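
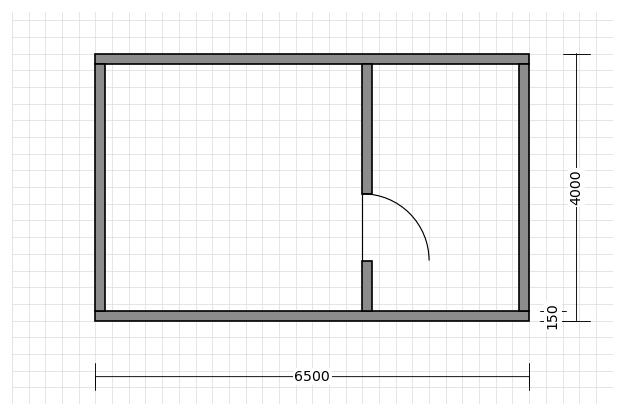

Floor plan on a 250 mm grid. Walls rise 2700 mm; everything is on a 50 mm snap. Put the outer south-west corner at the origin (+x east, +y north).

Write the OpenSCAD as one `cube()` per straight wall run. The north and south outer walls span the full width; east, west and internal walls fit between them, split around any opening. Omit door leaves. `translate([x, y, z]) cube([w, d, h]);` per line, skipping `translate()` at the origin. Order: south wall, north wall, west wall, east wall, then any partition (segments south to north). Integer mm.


cube([6500, 150, 2700]);
translate([0, 3850, 0]) cube([6500, 150, 2700]);
translate([0, 150, 0]) cube([150, 3700, 2700]);
translate([6350, 150, 0]) cube([150, 3700, 2700]);
translate([4000, 150, 0]) cube([150, 750, 2700]);
translate([4000, 1900, 0]) cube([150, 1950, 2700]);


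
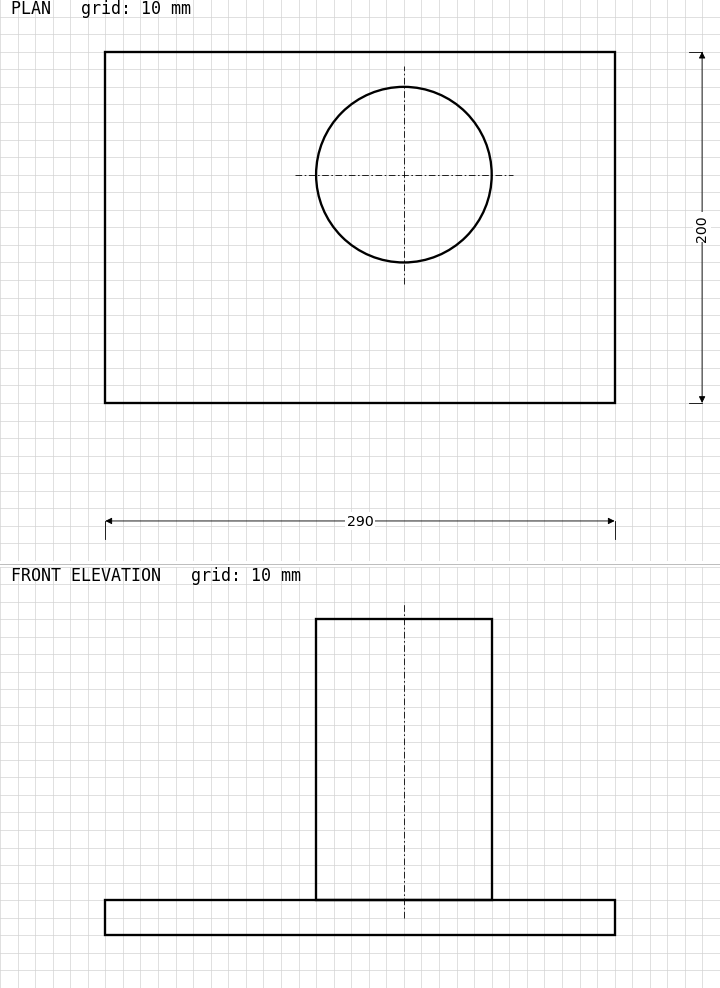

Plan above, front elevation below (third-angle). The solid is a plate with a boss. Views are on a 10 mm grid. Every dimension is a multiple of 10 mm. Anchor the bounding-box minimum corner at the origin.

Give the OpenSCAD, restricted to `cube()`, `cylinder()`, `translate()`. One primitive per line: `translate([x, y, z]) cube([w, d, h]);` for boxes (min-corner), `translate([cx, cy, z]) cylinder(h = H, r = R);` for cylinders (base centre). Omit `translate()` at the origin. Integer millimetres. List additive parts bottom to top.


cube([290, 200, 20]);
translate([170, 130, 20]) cylinder(h = 160, r = 50);


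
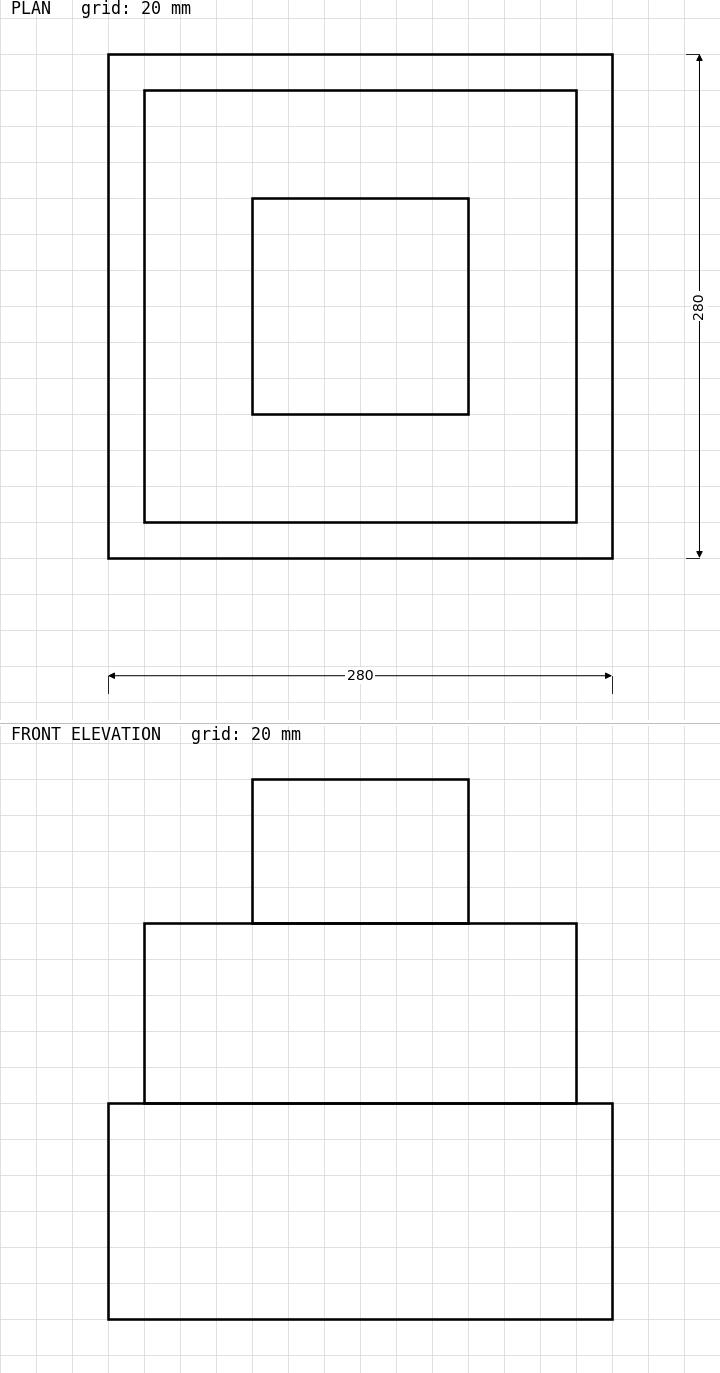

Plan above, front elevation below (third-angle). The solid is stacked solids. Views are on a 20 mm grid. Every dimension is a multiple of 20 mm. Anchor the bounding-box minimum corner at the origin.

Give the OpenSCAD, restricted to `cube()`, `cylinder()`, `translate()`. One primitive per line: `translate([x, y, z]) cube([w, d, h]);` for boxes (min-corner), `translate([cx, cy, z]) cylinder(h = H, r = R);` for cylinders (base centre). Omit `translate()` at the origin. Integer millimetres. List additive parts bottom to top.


cube([280, 280, 120]);
translate([20, 20, 120]) cube([240, 240, 100]);
translate([80, 80, 220]) cube([120, 120, 80]);


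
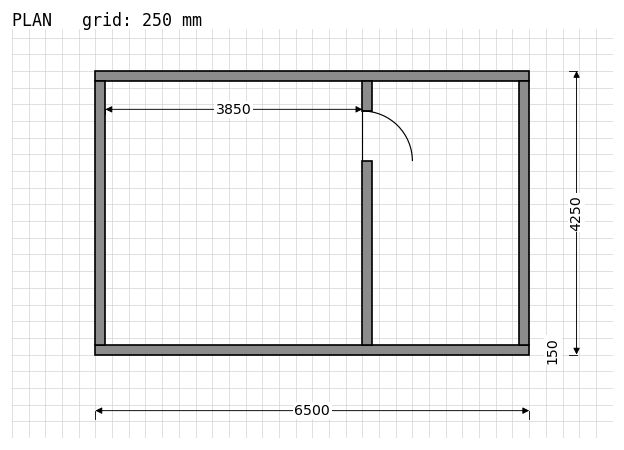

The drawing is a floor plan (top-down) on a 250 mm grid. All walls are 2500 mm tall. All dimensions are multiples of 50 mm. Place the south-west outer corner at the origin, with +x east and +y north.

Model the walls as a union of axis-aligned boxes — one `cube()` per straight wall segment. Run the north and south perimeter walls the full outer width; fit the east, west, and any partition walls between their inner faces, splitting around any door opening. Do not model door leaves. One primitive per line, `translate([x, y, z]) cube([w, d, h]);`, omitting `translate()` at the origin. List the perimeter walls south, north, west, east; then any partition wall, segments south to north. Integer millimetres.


cube([6500, 150, 2500]);
translate([0, 4100, 0]) cube([6500, 150, 2500]);
translate([0, 150, 0]) cube([150, 3950, 2500]);
translate([6350, 150, 0]) cube([150, 3950, 2500]);
translate([4000, 150, 0]) cube([150, 2750, 2500]);
translate([4000, 3650, 0]) cube([150, 450, 2500]);


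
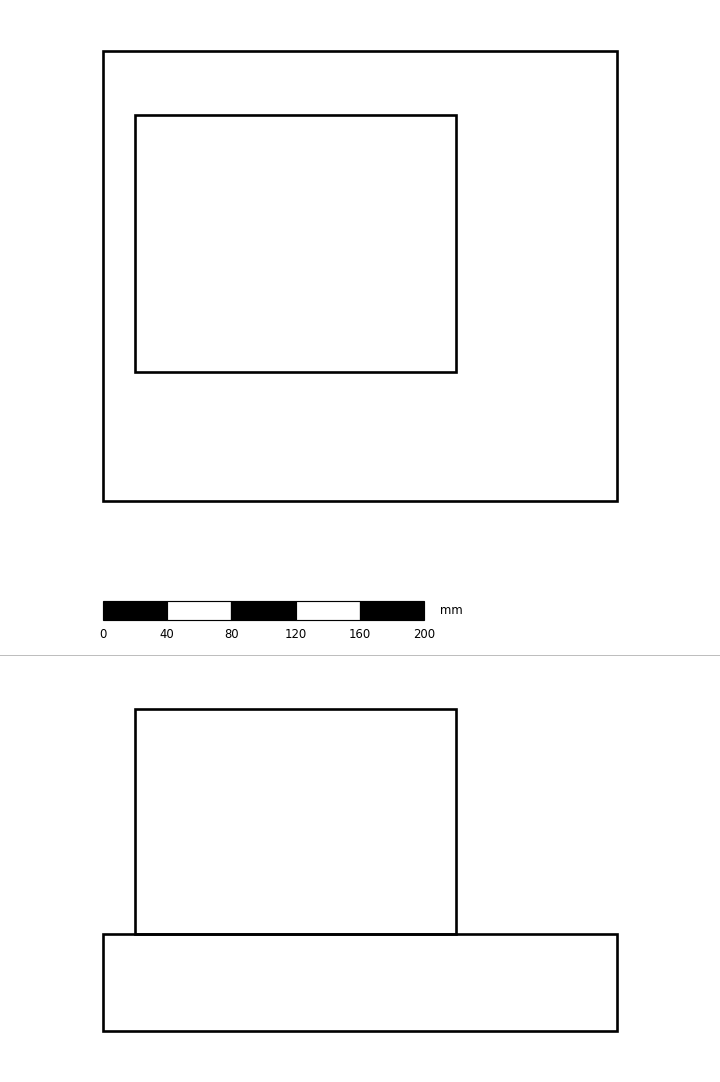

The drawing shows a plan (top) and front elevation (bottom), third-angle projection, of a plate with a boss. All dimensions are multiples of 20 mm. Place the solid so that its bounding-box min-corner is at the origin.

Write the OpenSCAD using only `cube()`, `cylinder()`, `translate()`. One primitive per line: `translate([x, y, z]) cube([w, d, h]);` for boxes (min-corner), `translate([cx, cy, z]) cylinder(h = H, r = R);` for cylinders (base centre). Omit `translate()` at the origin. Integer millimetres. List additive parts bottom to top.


cube([320, 280, 60]);
translate([20, 80, 60]) cube([200, 160, 140]);


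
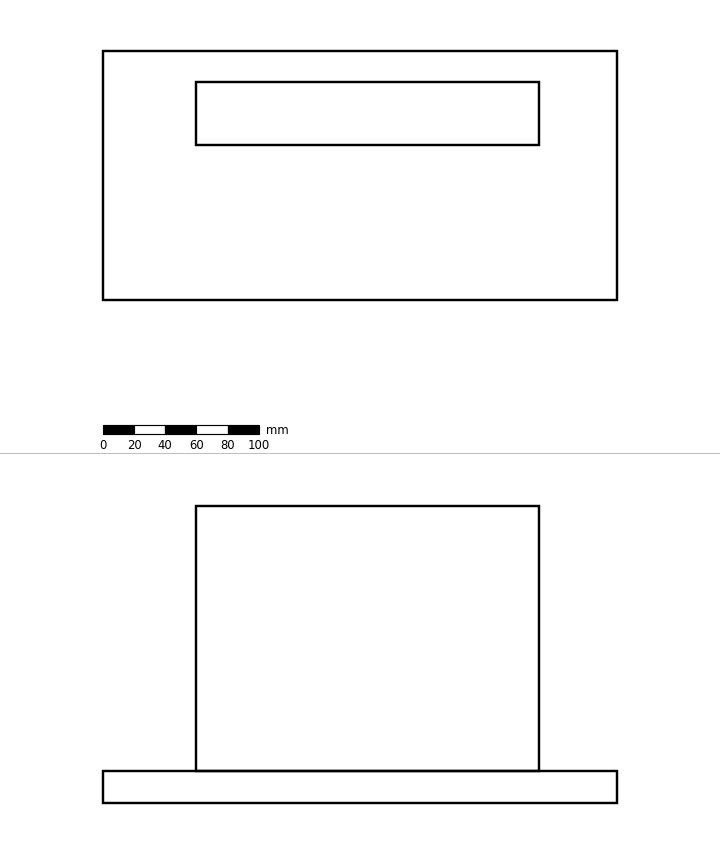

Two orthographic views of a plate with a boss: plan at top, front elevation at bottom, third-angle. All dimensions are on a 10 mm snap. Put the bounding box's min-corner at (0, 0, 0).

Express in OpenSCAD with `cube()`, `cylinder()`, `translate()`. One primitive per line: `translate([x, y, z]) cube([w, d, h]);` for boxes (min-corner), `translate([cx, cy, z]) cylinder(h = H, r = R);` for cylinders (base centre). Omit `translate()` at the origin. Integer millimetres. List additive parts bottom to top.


cube([330, 160, 20]);
translate([60, 100, 20]) cube([220, 40, 170]);


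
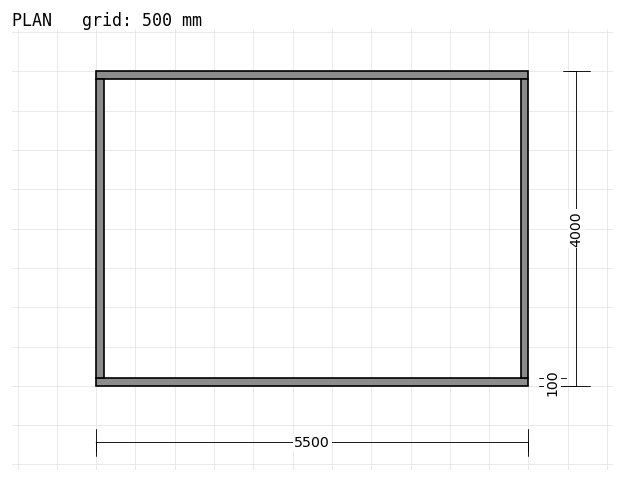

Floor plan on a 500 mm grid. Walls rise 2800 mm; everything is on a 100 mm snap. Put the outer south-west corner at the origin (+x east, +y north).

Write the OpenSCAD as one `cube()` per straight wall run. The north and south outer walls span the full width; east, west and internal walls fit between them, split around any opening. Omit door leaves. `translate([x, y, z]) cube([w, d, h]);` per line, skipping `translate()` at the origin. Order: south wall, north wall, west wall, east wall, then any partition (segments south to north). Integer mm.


cube([5500, 100, 2800]);
translate([0, 3900, 0]) cube([5500, 100, 2800]);
translate([0, 100, 0]) cube([100, 3800, 2800]);
translate([5400, 100, 0]) cube([100, 3800, 2800]);


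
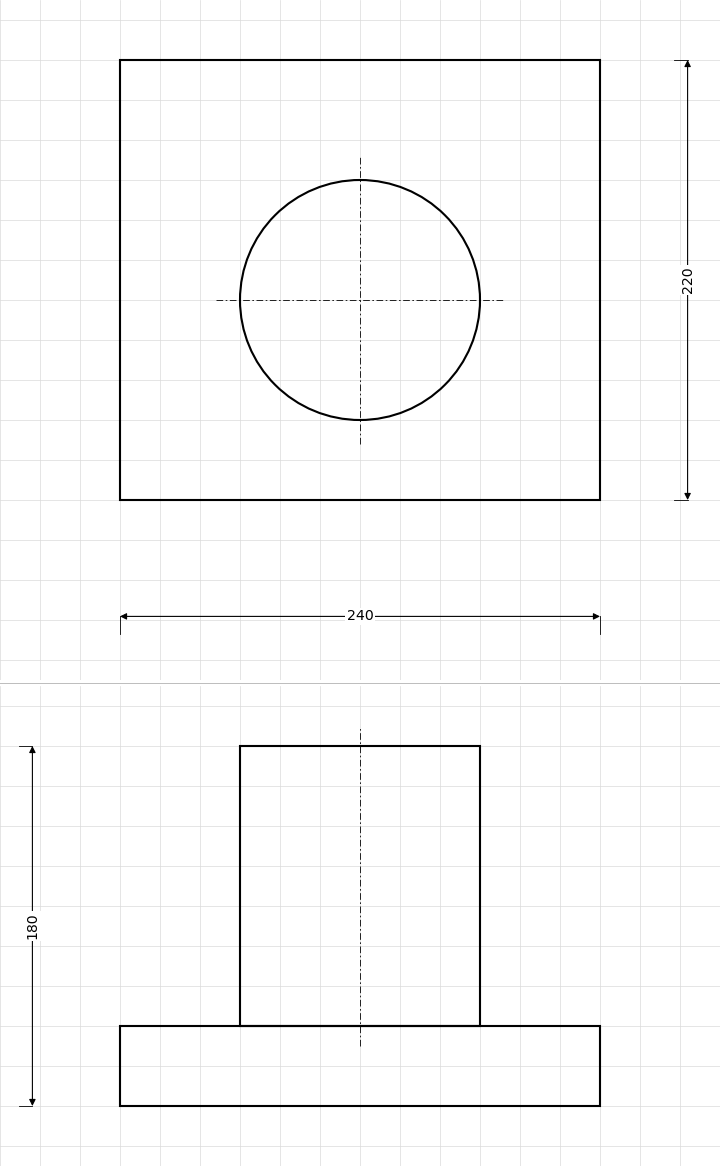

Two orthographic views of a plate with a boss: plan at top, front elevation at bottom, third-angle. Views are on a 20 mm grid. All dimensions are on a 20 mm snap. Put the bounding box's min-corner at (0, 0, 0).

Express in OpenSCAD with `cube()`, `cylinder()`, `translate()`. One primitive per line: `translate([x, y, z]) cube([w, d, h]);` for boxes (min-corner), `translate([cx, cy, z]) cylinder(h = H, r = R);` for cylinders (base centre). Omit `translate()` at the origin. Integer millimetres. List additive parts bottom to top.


cube([240, 220, 40]);
translate([120, 100, 40]) cylinder(h = 140, r = 60);


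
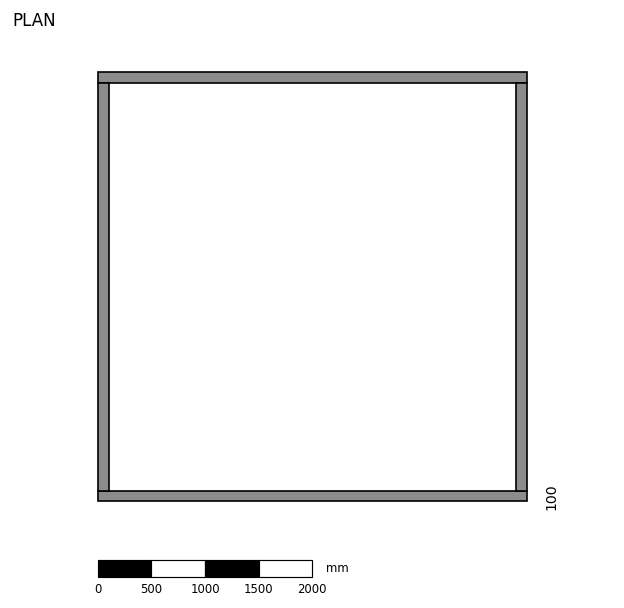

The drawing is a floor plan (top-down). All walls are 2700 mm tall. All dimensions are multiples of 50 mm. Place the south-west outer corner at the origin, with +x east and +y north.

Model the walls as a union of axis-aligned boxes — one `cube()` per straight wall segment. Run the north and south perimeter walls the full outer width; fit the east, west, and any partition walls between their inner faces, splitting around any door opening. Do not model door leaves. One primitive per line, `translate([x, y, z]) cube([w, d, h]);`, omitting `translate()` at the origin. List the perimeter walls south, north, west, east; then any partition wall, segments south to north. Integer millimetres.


cube([4000, 100, 2700]);
translate([0, 3900, 0]) cube([4000, 100, 2700]);
translate([0, 100, 0]) cube([100, 3800, 2700]);
translate([3900, 100, 0]) cube([100, 3800, 2700]);


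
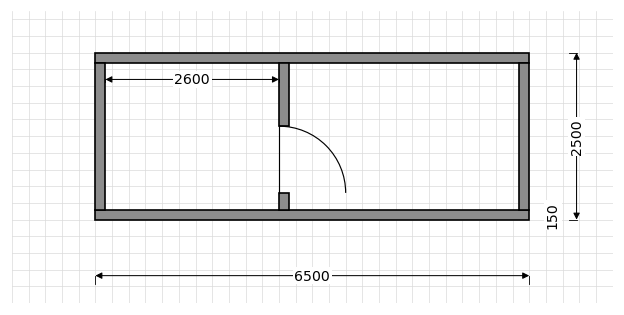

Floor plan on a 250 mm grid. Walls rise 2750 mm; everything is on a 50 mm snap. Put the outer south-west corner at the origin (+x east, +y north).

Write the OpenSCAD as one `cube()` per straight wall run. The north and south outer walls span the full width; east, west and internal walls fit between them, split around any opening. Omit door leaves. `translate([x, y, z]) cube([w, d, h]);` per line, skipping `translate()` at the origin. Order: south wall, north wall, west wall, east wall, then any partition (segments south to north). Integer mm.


cube([6500, 150, 2750]);
translate([0, 2350, 0]) cube([6500, 150, 2750]);
translate([0, 150, 0]) cube([150, 2200, 2750]);
translate([6350, 150, 0]) cube([150, 2200, 2750]);
translate([2750, 150, 0]) cube([150, 250, 2750]);
translate([2750, 1400, 0]) cube([150, 950, 2750]);


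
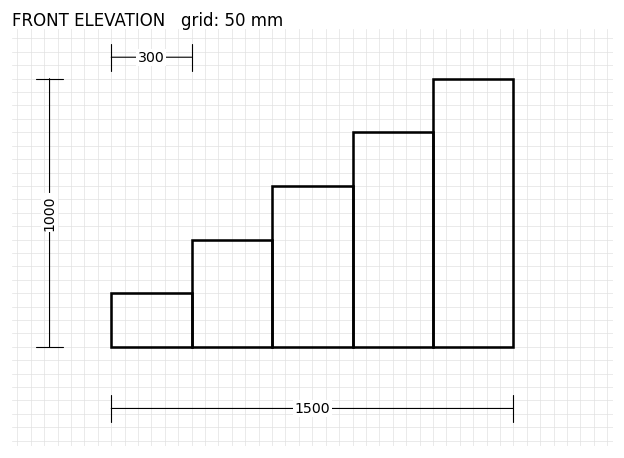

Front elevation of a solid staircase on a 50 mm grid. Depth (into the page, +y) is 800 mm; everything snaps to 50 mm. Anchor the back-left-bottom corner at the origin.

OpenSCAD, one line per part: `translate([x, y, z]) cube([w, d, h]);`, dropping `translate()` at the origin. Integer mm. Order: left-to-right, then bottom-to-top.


cube([300, 800, 200]);
translate([300, 0, 0]) cube([300, 800, 400]);
translate([600, 0, 0]) cube([300, 800, 600]);
translate([900, 0, 0]) cube([300, 800, 800]);
translate([1200, 0, 0]) cube([300, 800, 1000]);


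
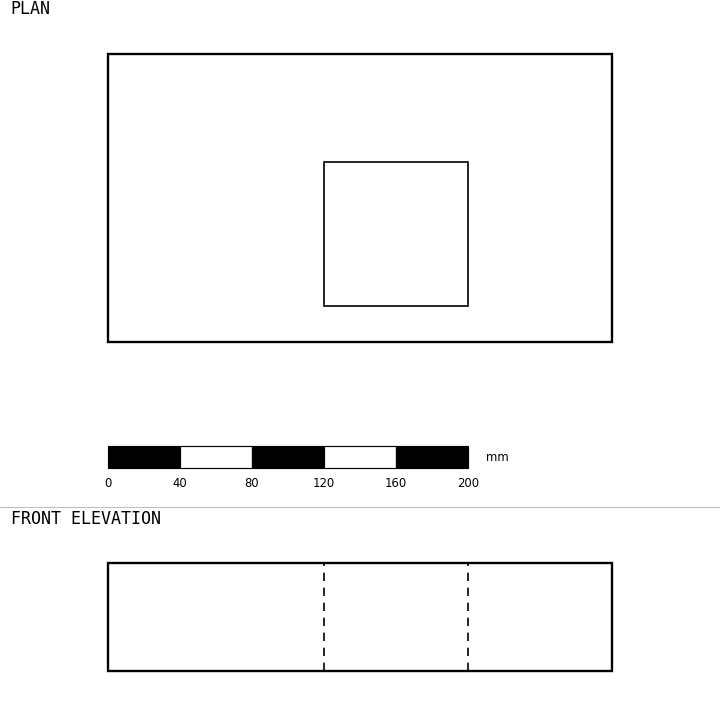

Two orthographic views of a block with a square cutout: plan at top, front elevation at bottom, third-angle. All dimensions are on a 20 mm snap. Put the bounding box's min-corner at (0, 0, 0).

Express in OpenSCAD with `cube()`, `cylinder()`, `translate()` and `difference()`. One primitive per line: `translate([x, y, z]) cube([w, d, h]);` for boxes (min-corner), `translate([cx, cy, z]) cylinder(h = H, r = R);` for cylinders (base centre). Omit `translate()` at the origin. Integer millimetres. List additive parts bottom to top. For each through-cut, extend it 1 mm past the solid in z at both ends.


difference() {
  cube([280, 160, 60]);
  translate([120, 20, -1]) cube([80, 80, 62]);
}


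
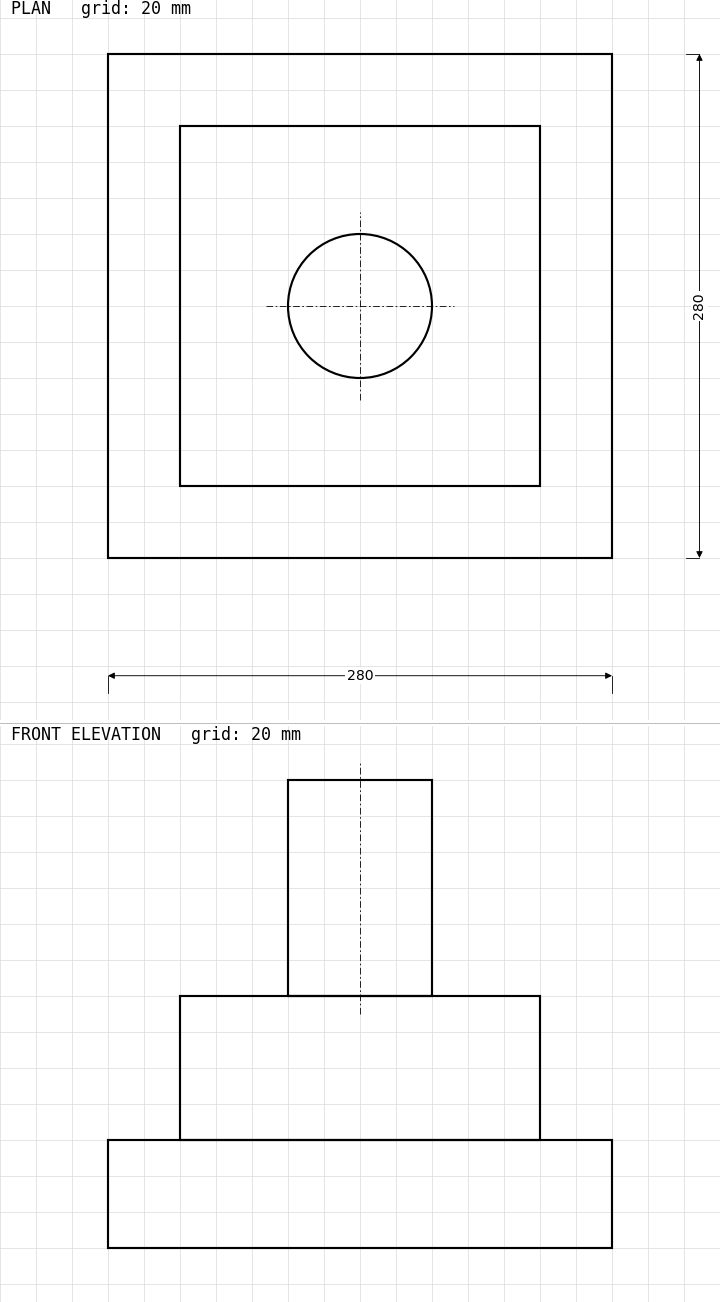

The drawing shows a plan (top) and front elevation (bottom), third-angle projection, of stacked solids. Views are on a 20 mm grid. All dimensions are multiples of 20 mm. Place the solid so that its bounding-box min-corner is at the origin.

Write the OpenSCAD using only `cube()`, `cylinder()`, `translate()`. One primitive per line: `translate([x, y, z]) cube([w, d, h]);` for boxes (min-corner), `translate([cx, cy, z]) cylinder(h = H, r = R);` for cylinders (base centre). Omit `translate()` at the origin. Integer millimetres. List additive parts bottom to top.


cube([280, 280, 60]);
translate([40, 40, 60]) cube([200, 200, 80]);
translate([140, 140, 140]) cylinder(h = 120, r = 40);


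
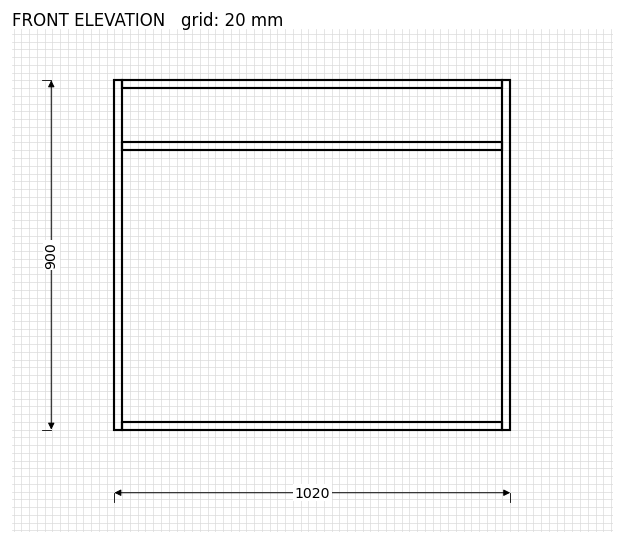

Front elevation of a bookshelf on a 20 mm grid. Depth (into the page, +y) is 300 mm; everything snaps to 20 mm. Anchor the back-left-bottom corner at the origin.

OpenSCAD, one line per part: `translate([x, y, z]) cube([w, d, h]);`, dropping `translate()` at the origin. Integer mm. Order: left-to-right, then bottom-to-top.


cube([20, 300, 900]);
translate([20, 0, 0]) cube([980, 300, 20]);
translate([20, 0, 720]) cube([980, 300, 20]);
translate([20, 0, 880]) cube([980, 300, 20]);
translate([1000, 0, 0]) cube([20, 300, 900]);


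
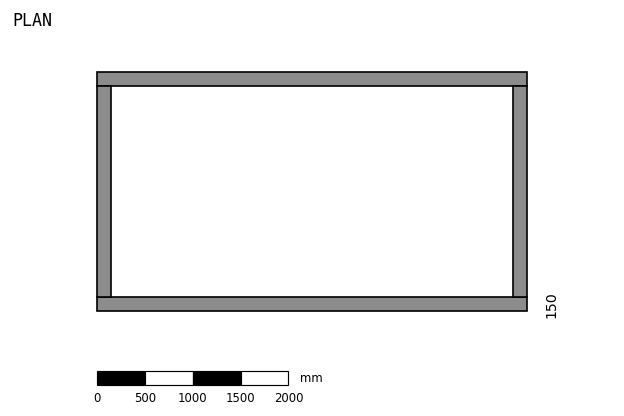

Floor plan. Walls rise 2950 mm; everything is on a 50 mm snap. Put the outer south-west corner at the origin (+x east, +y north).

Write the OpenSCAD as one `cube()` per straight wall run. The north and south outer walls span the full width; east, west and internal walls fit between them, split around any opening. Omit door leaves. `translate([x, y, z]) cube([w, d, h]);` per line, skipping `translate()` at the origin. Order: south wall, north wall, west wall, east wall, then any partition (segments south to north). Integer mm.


cube([4500, 150, 2950]);
translate([0, 2350, 0]) cube([4500, 150, 2950]);
translate([0, 150, 0]) cube([150, 2200, 2950]);
translate([4350, 150, 0]) cube([150, 2200, 2950]);


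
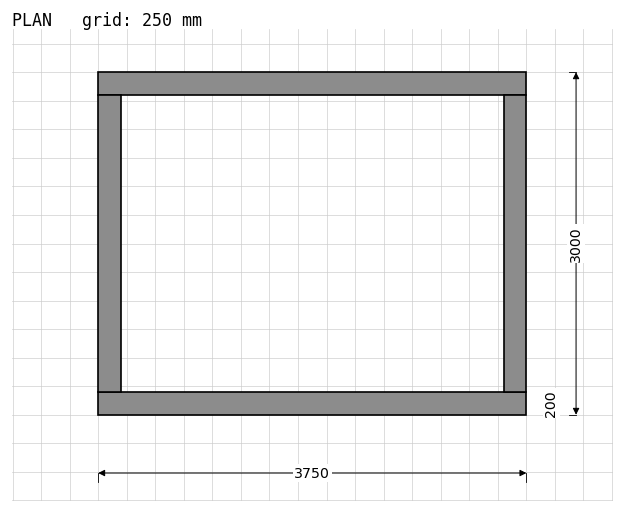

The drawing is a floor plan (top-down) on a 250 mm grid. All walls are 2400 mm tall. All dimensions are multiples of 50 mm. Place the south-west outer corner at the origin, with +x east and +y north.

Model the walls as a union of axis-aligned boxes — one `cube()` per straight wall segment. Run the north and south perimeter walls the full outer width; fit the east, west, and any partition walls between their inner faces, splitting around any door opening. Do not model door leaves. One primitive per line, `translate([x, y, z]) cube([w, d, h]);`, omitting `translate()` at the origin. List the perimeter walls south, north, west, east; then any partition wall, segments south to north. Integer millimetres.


cube([3750, 200, 2400]);
translate([0, 2800, 0]) cube([3750, 200, 2400]);
translate([0, 200, 0]) cube([200, 2600, 2400]);
translate([3550, 200, 0]) cube([200, 2600, 2400]);


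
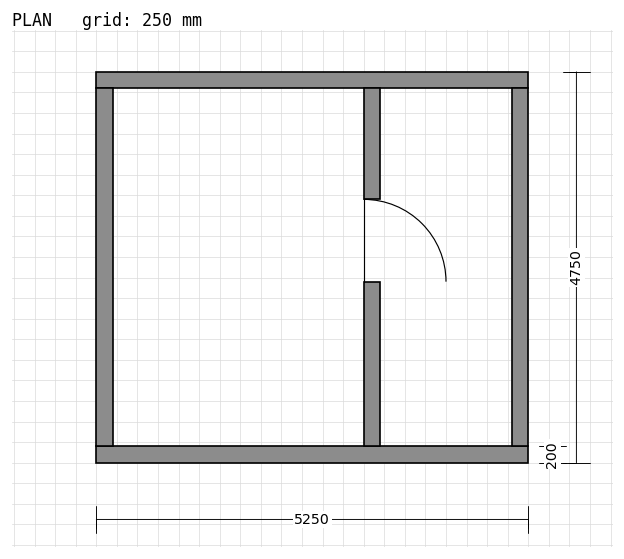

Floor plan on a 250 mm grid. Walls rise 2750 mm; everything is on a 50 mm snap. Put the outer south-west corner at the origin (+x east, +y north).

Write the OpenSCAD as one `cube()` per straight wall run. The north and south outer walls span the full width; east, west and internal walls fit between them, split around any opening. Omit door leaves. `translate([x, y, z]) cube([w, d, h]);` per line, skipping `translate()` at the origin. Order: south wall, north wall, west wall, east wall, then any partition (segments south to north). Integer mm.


cube([5250, 200, 2750]);
translate([0, 4550, 0]) cube([5250, 200, 2750]);
translate([0, 200, 0]) cube([200, 4350, 2750]);
translate([5050, 200, 0]) cube([200, 4350, 2750]);
translate([3250, 200, 0]) cube([200, 2000, 2750]);
translate([3250, 3200, 0]) cube([200, 1350, 2750]);


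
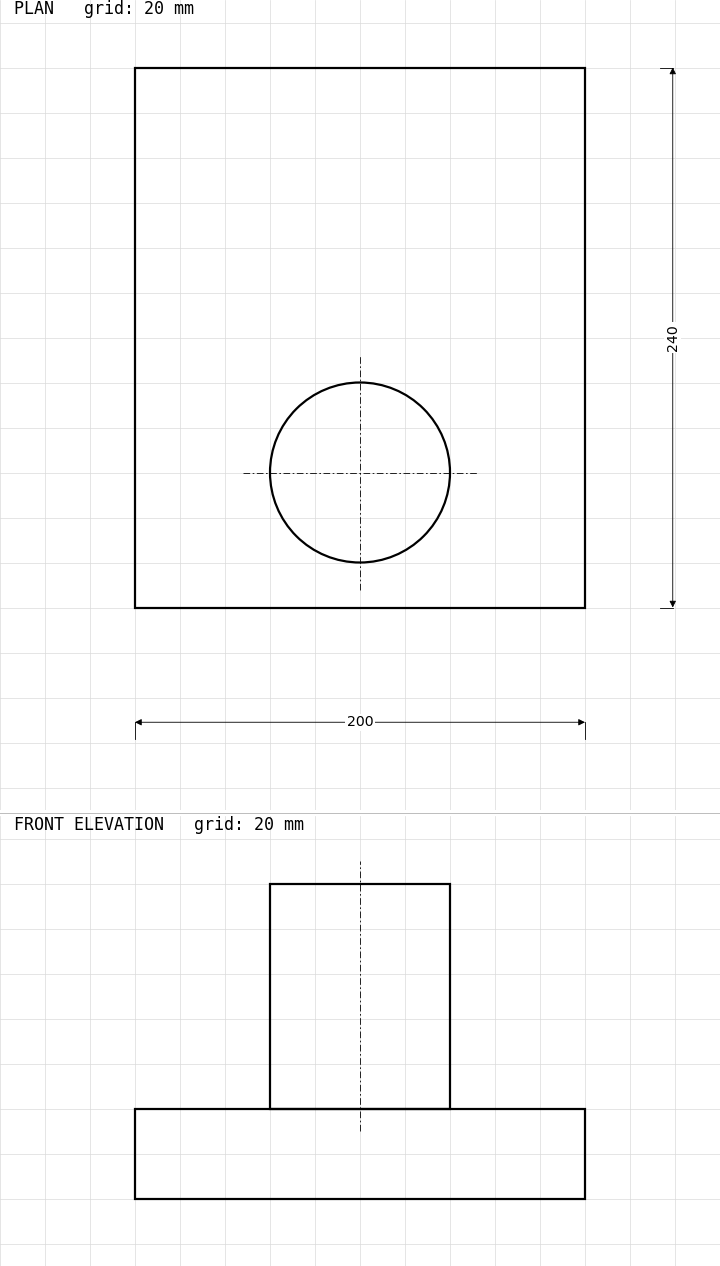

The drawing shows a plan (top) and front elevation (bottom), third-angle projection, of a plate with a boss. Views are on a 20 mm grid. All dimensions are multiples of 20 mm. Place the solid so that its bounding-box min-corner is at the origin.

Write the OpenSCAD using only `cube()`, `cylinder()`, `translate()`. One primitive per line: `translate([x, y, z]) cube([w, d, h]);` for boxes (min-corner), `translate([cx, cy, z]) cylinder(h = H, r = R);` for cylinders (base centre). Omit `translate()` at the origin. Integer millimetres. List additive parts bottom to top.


cube([200, 240, 40]);
translate([100, 60, 40]) cylinder(h = 100, r = 40);


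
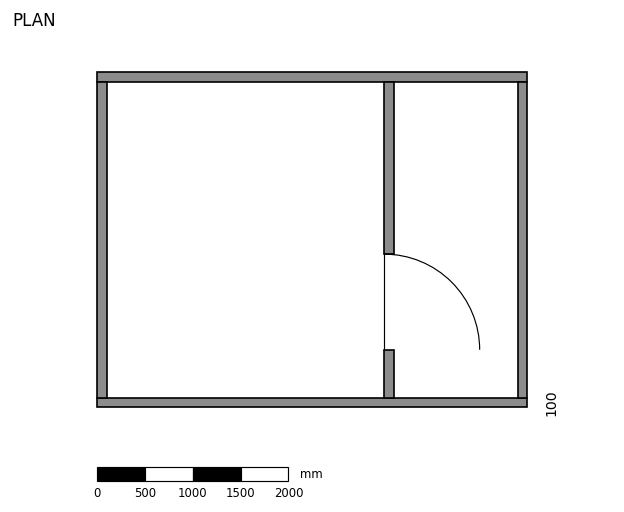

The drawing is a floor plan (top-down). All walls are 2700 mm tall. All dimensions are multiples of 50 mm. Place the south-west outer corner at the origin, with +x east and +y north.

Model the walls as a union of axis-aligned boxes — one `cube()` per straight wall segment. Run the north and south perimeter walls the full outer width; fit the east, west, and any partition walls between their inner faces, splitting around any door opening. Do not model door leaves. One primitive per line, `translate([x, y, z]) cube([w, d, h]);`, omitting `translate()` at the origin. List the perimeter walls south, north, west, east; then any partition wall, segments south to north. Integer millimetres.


cube([4500, 100, 2700]);
translate([0, 3400, 0]) cube([4500, 100, 2700]);
translate([0, 100, 0]) cube([100, 3300, 2700]);
translate([4400, 100, 0]) cube([100, 3300, 2700]);
translate([3000, 100, 0]) cube([100, 500, 2700]);
translate([3000, 1600, 0]) cube([100, 1800, 2700]);


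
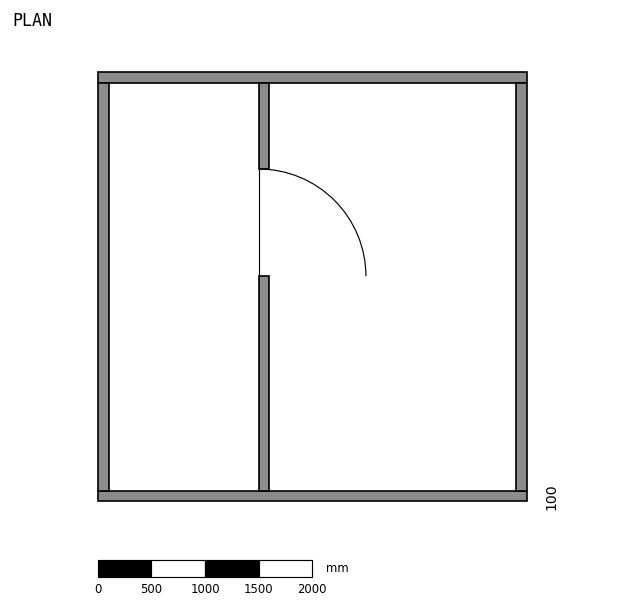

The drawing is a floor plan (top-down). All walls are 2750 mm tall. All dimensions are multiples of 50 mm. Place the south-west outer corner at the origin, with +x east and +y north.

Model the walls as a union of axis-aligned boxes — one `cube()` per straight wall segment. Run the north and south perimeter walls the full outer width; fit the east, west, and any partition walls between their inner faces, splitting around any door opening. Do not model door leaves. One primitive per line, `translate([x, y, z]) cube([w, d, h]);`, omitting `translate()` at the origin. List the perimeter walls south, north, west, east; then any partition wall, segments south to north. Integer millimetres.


cube([4000, 100, 2750]);
translate([0, 3900, 0]) cube([4000, 100, 2750]);
translate([0, 100, 0]) cube([100, 3800, 2750]);
translate([3900, 100, 0]) cube([100, 3800, 2750]);
translate([1500, 100, 0]) cube([100, 2000, 2750]);
translate([1500, 3100, 0]) cube([100, 800, 2750]);


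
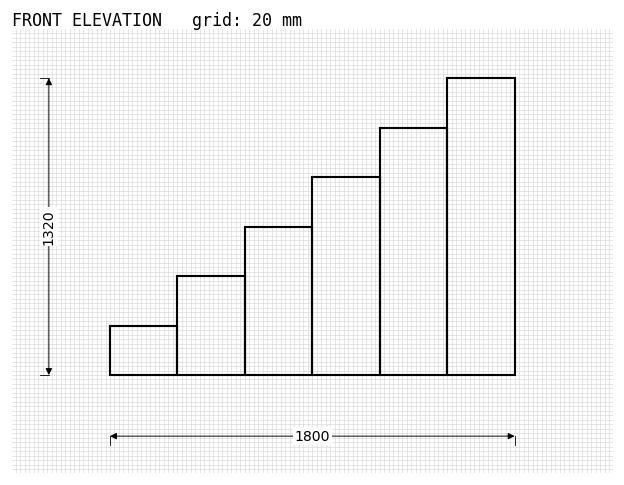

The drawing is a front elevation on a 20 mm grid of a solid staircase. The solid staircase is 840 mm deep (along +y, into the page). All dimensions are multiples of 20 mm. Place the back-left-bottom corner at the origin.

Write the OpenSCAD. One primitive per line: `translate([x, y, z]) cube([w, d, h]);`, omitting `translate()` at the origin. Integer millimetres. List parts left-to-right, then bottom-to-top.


cube([300, 840, 220]);
translate([300, 0, 0]) cube([300, 840, 440]);
translate([600, 0, 0]) cube([300, 840, 660]);
translate([900, 0, 0]) cube([300, 840, 880]);
translate([1200, 0, 0]) cube([300, 840, 1100]);
translate([1500, 0, 0]) cube([300, 840, 1320]);


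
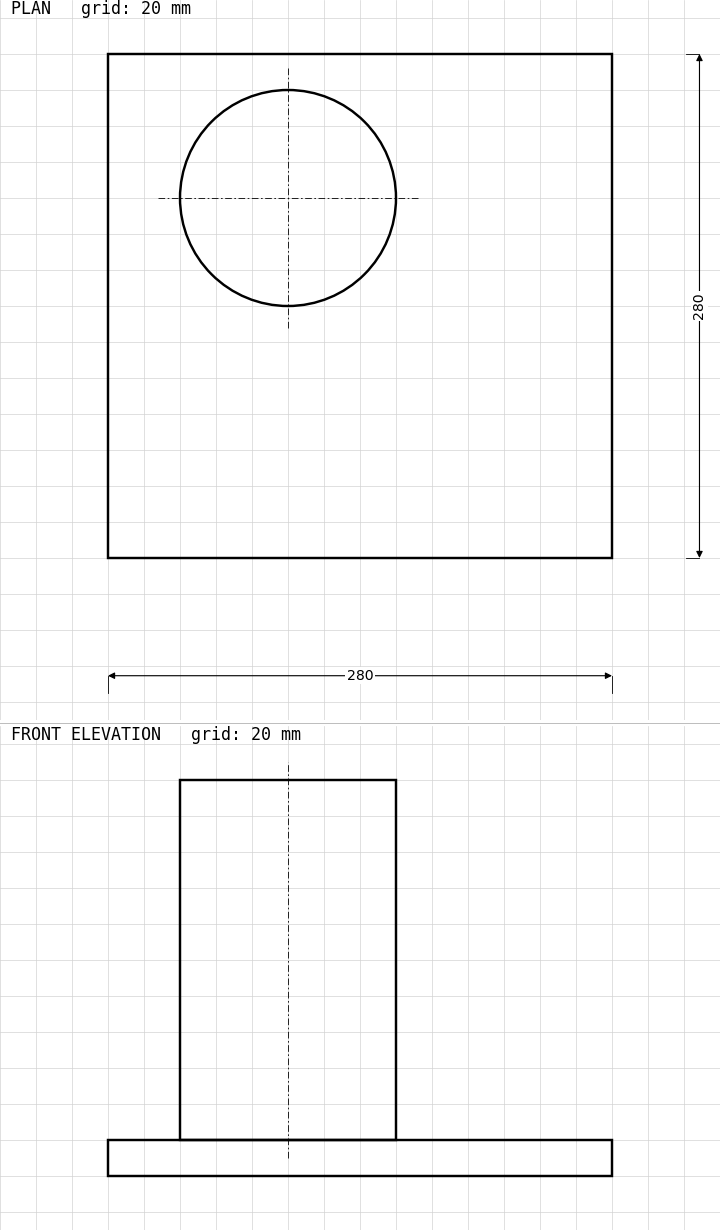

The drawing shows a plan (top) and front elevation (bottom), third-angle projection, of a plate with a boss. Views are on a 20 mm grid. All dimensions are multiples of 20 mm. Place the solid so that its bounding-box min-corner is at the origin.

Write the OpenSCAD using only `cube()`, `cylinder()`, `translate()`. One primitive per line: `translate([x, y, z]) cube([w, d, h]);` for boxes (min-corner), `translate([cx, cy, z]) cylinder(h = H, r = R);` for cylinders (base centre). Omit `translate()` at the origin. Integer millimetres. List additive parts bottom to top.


cube([280, 280, 20]);
translate([100, 200, 20]) cylinder(h = 200, r = 60);


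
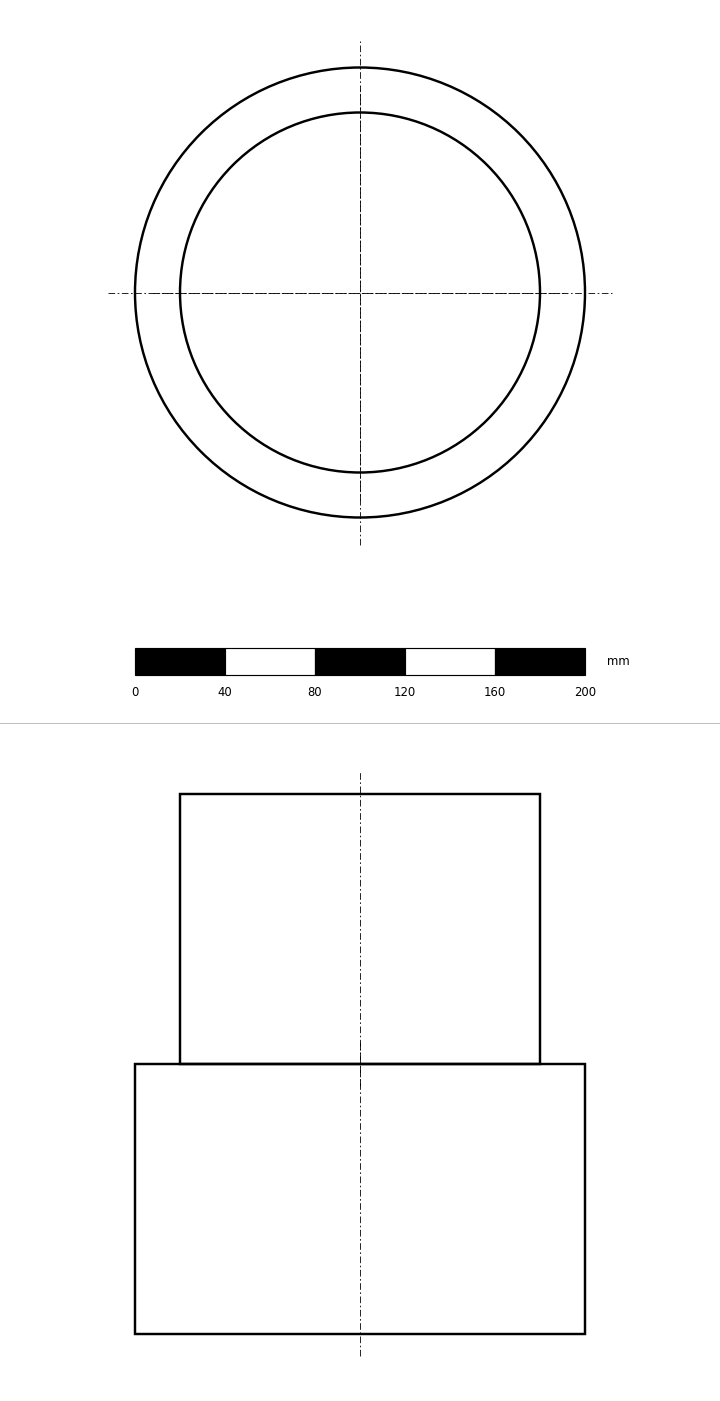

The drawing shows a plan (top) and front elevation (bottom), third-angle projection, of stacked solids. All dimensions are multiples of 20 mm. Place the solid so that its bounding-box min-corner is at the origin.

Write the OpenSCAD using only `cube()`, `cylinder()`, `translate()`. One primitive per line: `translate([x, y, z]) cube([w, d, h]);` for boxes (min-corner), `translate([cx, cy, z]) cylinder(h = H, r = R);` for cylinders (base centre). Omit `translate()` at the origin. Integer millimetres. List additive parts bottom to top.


translate([100, 100, 0]) cylinder(h = 120, r = 100);
translate([100, 100, 120]) cylinder(h = 120, r = 80);


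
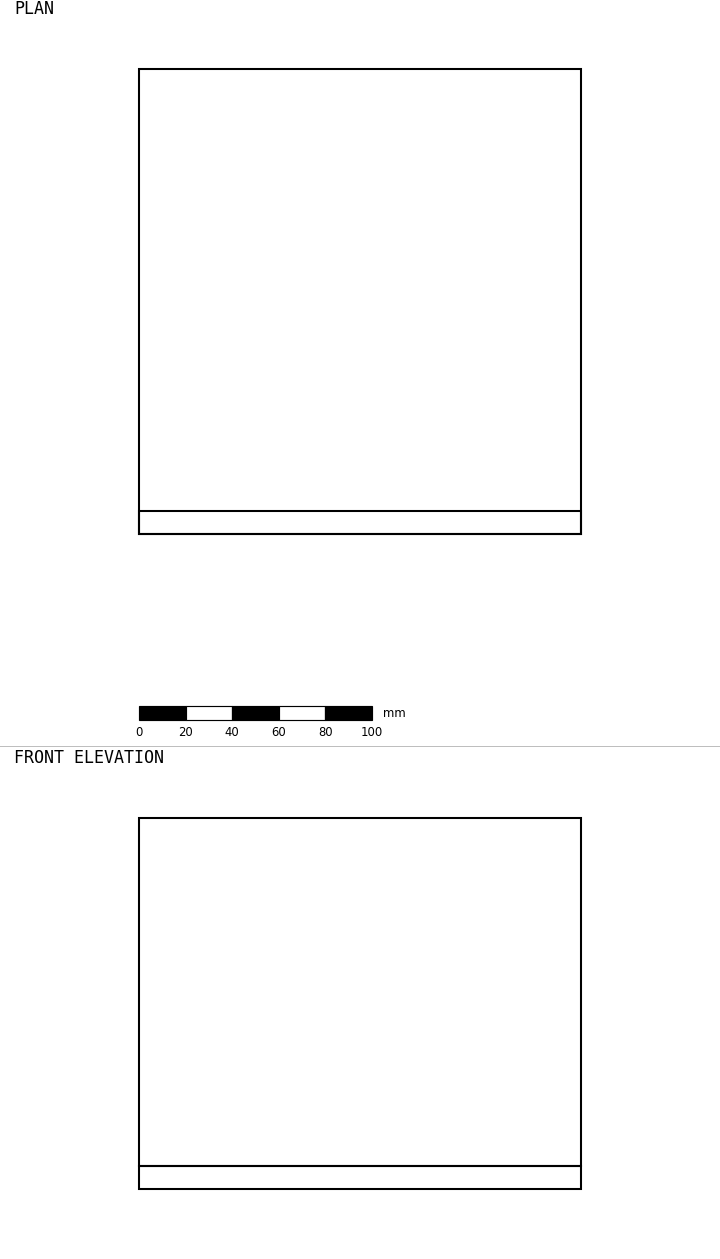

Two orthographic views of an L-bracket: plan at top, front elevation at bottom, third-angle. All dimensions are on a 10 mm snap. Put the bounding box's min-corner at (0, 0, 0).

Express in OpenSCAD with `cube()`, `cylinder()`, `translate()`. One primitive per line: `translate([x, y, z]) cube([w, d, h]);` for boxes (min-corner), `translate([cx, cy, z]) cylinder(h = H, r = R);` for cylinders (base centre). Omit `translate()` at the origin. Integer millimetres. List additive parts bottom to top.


cube([190, 200, 10]);
translate([0, 0, 10]) cube([190, 10, 150]);


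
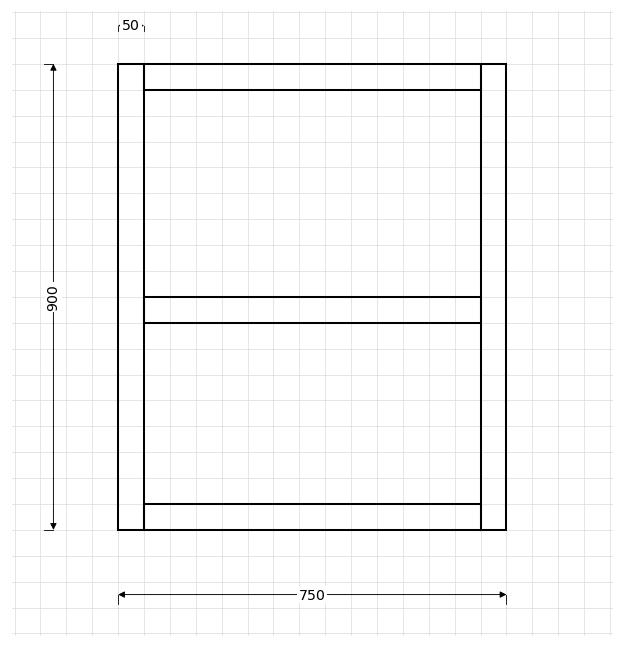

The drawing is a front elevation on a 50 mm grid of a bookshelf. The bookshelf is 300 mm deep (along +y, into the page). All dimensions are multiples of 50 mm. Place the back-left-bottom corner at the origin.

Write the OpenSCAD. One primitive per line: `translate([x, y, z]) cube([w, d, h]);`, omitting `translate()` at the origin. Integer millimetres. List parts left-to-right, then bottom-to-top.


cube([50, 300, 900]);
translate([50, 0, 0]) cube([650, 300, 50]);
translate([50, 0, 400]) cube([650, 300, 50]);
translate([50, 0, 850]) cube([650, 300, 50]);
translate([700, 0, 0]) cube([50, 300, 900]);


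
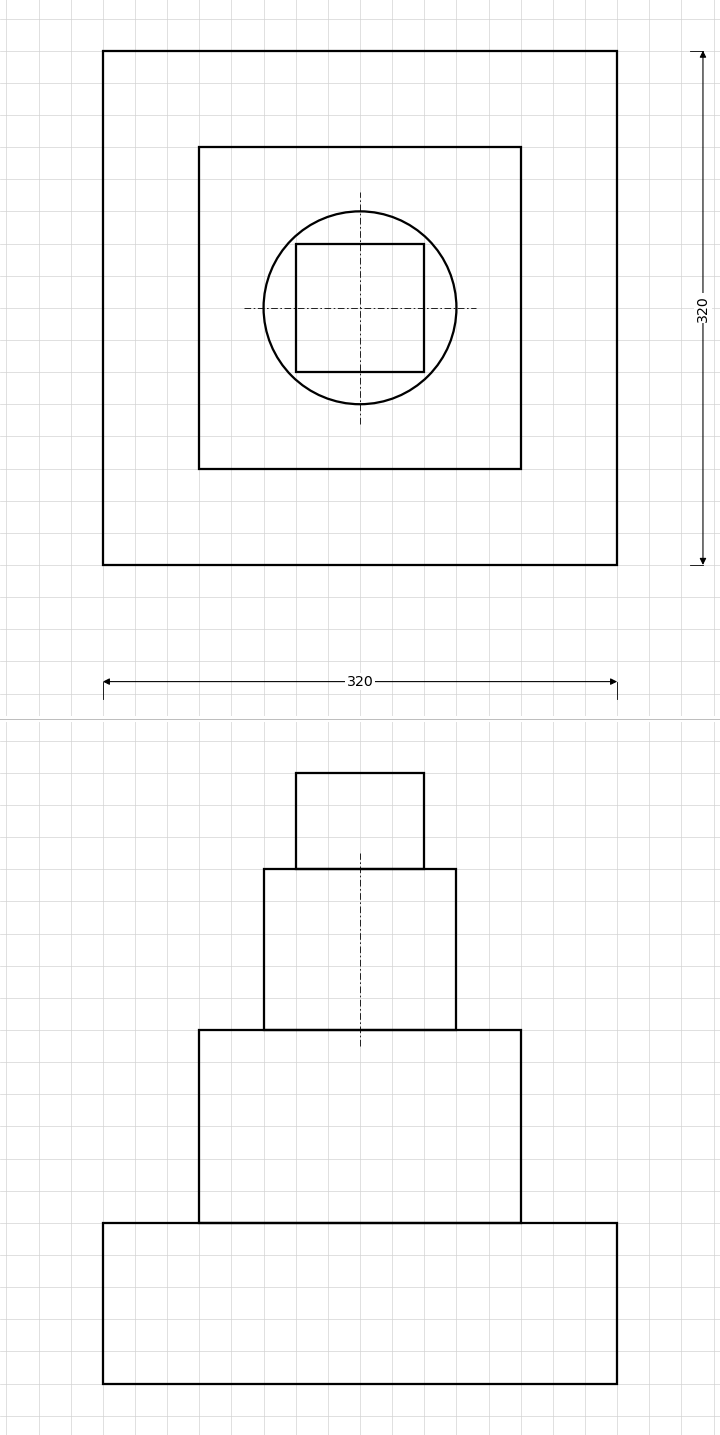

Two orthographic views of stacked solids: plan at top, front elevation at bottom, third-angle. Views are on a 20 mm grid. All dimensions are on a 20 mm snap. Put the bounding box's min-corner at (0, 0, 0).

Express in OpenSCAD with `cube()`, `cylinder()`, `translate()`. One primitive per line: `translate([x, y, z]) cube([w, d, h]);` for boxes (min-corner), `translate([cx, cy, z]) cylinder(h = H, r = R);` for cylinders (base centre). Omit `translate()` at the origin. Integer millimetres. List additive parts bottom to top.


cube([320, 320, 100]);
translate([60, 60, 100]) cube([200, 200, 120]);
translate([160, 160, 220]) cylinder(h = 100, r = 60);
translate([120, 120, 320]) cube([80, 80, 60]);


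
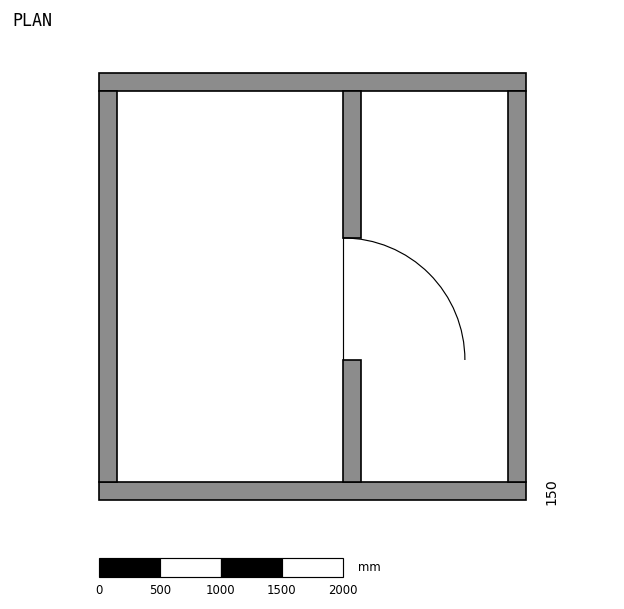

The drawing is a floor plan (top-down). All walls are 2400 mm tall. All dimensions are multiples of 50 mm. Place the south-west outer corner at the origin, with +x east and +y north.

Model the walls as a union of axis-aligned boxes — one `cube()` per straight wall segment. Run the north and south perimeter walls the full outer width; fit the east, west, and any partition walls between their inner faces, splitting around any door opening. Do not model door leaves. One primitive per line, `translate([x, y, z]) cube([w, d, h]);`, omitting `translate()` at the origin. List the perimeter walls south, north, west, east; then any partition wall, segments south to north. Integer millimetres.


cube([3500, 150, 2400]);
translate([0, 3350, 0]) cube([3500, 150, 2400]);
translate([0, 150, 0]) cube([150, 3200, 2400]);
translate([3350, 150, 0]) cube([150, 3200, 2400]);
translate([2000, 150, 0]) cube([150, 1000, 2400]);
translate([2000, 2150, 0]) cube([150, 1200, 2400]);


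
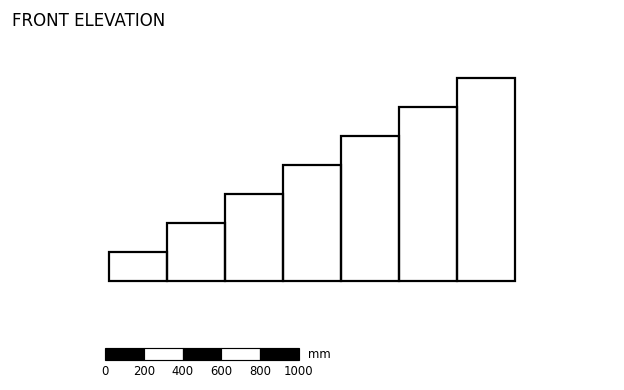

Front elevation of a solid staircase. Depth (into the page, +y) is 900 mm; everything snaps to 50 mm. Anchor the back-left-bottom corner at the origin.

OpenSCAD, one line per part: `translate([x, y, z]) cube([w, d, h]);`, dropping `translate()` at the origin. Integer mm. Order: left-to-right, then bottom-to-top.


cube([300, 900, 150]);
translate([300, 0, 0]) cube([300, 900, 300]);
translate([600, 0, 0]) cube([300, 900, 450]);
translate([900, 0, 0]) cube([300, 900, 600]);
translate([1200, 0, 0]) cube([300, 900, 750]);
translate([1500, 0, 0]) cube([300, 900, 900]);
translate([1800, 0, 0]) cube([300, 900, 1050]);


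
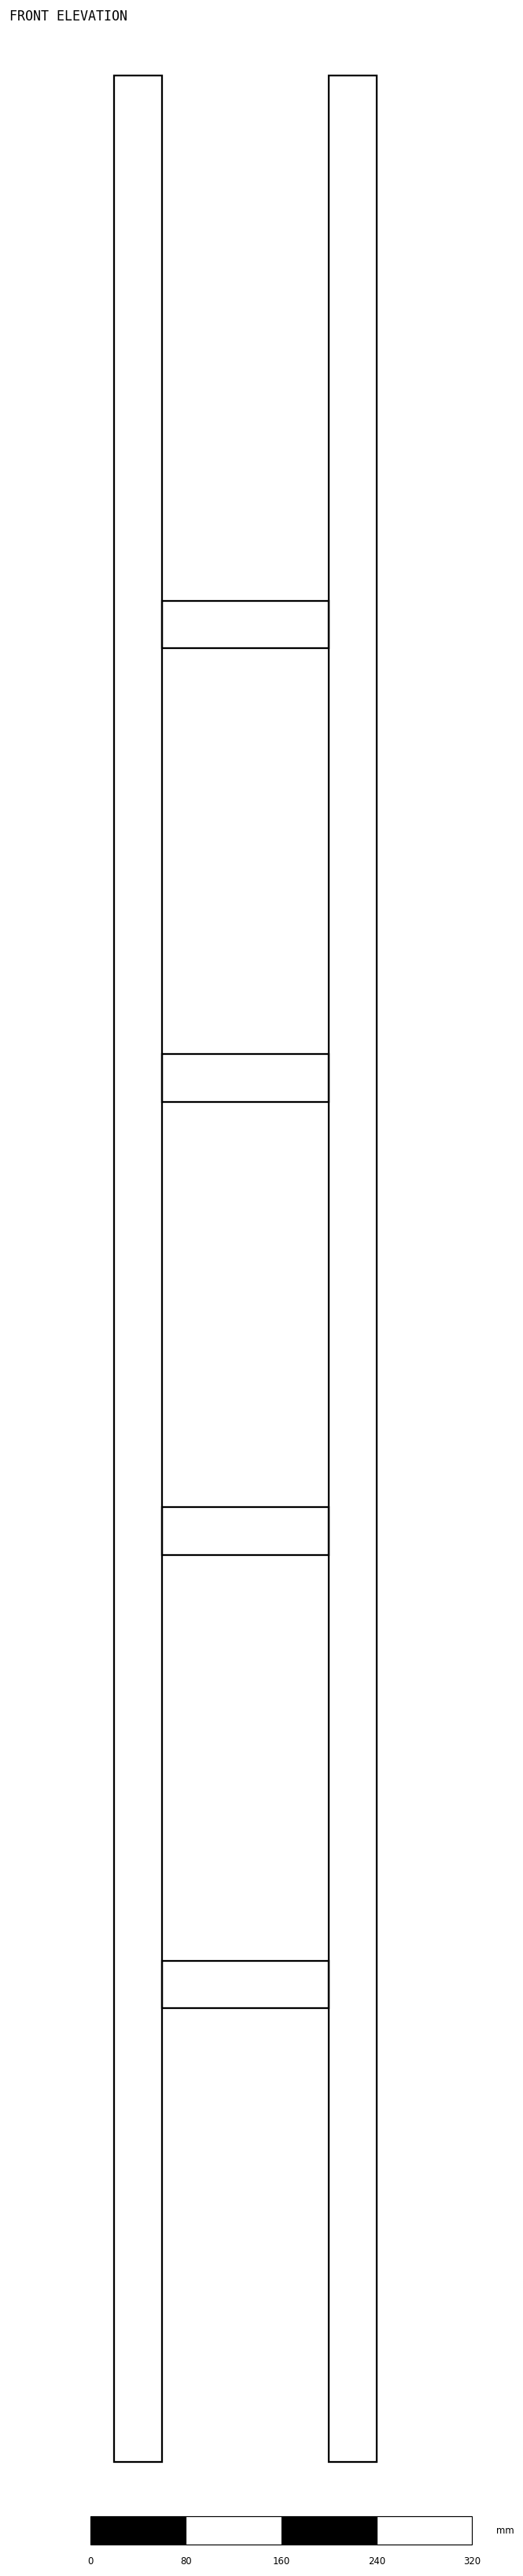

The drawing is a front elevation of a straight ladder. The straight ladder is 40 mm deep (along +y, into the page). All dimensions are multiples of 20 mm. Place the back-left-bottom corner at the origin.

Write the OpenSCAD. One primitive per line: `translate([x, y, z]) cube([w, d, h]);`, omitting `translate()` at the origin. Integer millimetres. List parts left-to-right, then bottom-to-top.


cube([40, 40, 2000]);
translate([40, 0, 380]) cube([140, 40, 40]);
translate([40, 0, 760]) cube([140, 40, 40]);
translate([40, 0, 1140]) cube([140, 40, 40]);
translate([40, 0, 1520]) cube([140, 40, 40]);
translate([180, 0, 0]) cube([40, 40, 2000]);


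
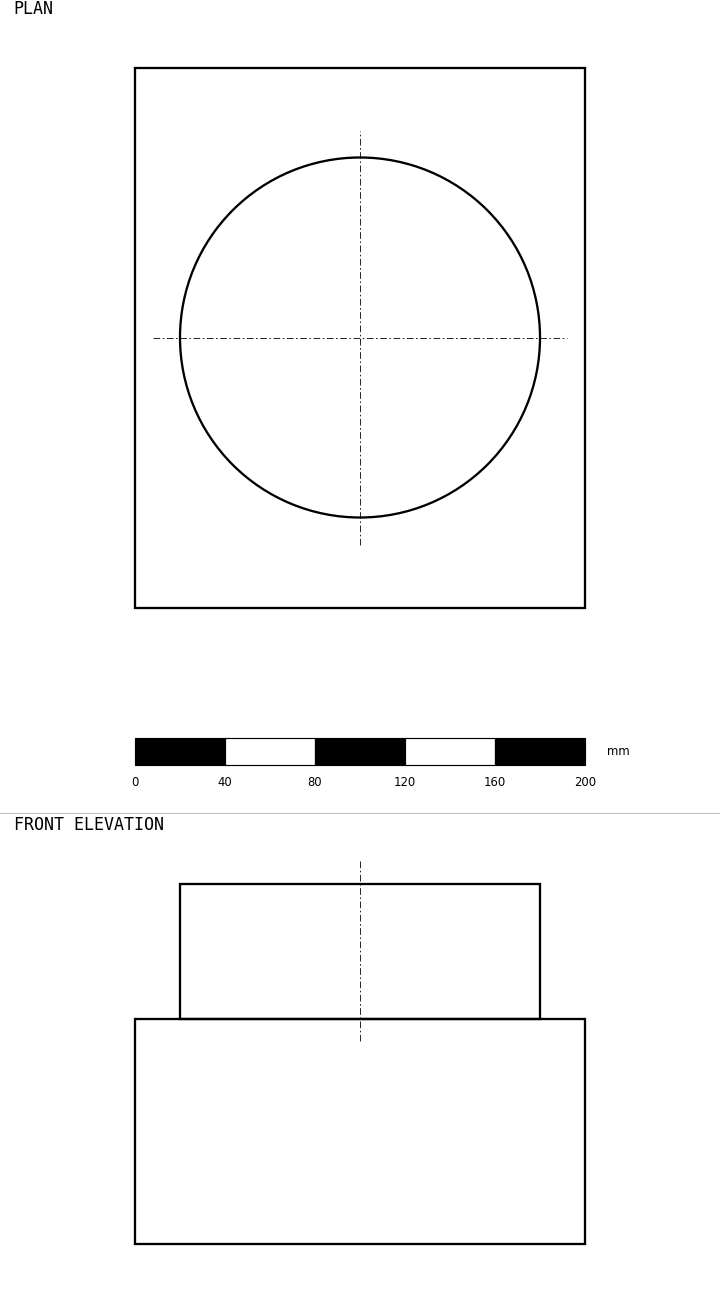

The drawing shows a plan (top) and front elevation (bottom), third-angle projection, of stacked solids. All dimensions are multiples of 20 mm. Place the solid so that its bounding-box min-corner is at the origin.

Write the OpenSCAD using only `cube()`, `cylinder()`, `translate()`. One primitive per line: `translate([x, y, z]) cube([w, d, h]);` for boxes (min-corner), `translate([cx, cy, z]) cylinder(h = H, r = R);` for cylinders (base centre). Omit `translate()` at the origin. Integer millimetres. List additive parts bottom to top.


cube([200, 240, 100]);
translate([100, 120, 100]) cylinder(h = 60, r = 80);


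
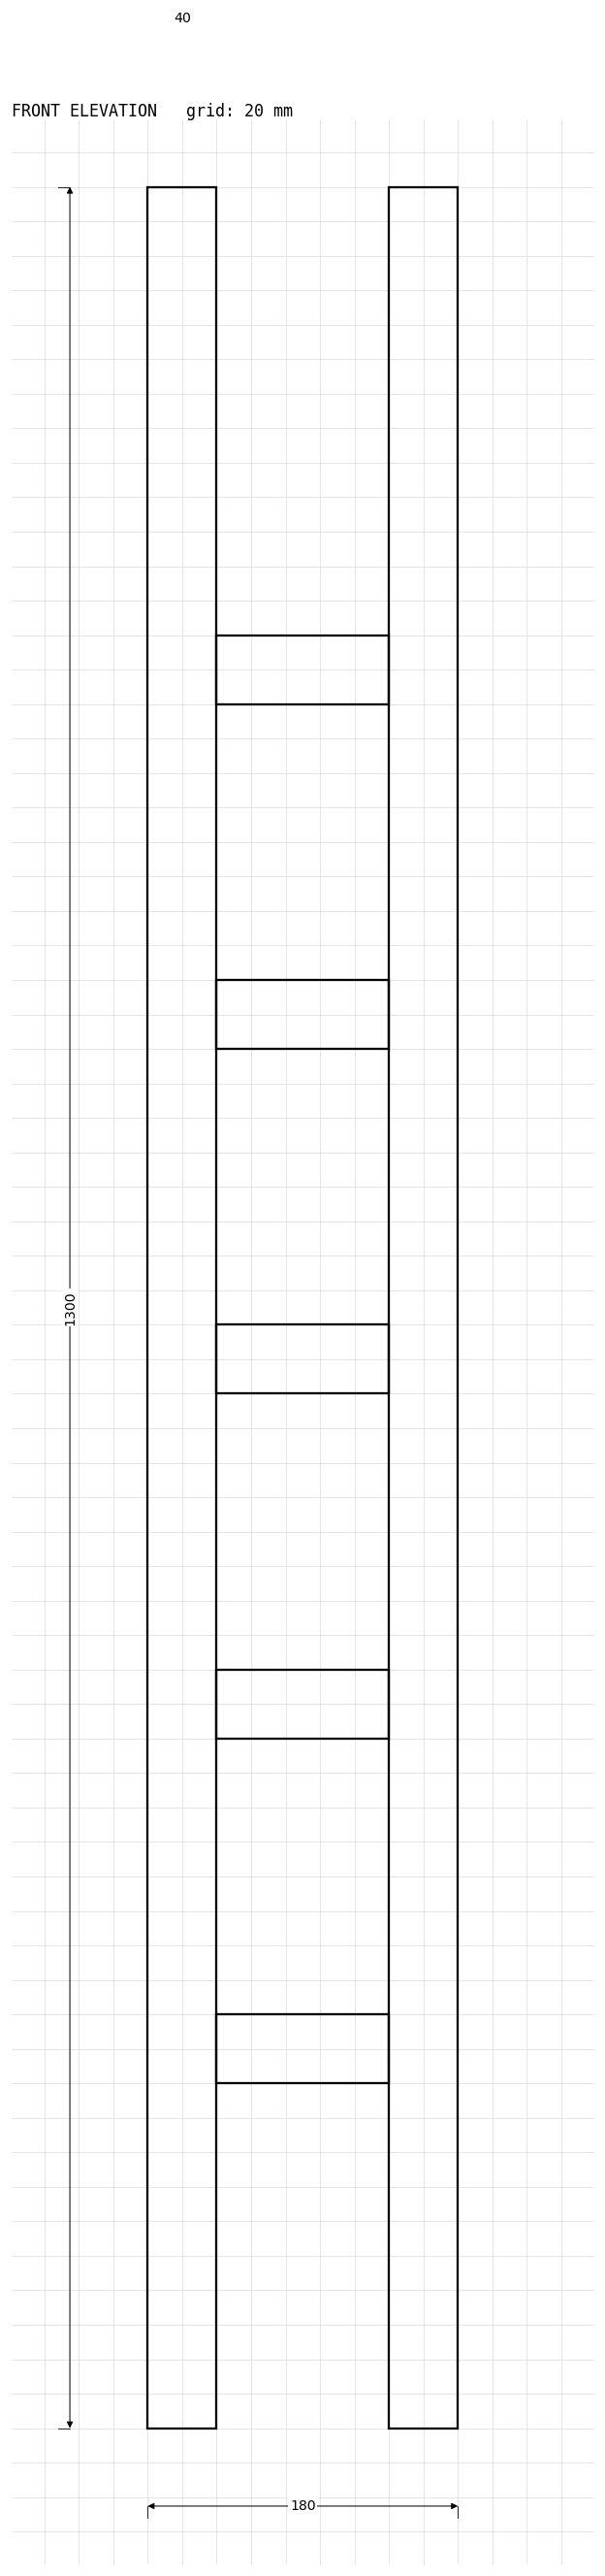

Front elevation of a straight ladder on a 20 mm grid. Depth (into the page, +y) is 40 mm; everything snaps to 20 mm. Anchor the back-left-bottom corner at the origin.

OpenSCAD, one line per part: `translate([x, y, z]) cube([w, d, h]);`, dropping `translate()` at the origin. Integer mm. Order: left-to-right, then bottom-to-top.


cube([40, 40, 1300]);
translate([40, 0, 200]) cube([100, 40, 40]);
translate([40, 0, 400]) cube([100, 40, 40]);
translate([40, 0, 600]) cube([100, 40, 40]);
translate([40, 0, 800]) cube([100, 40, 40]);
translate([40, 0, 1000]) cube([100, 40, 40]);
translate([140, 0, 0]) cube([40, 40, 1300]);


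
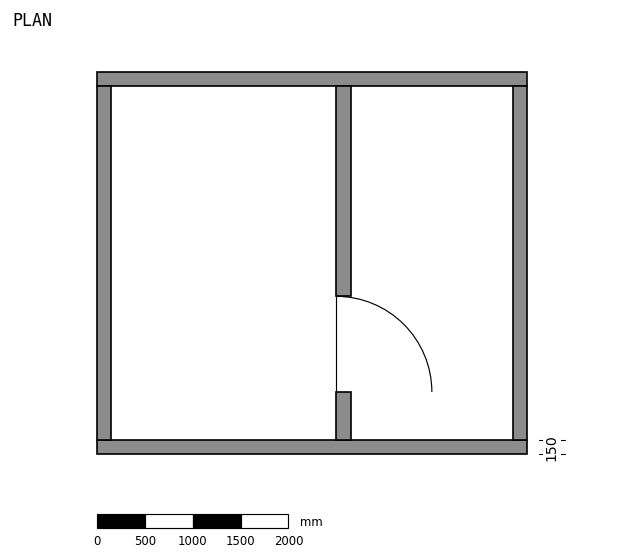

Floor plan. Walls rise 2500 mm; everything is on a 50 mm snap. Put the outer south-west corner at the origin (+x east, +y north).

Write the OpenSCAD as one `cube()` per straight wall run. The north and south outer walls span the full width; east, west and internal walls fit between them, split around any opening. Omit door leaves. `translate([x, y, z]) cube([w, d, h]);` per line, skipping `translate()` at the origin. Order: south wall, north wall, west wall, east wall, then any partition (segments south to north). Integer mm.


cube([4500, 150, 2500]);
translate([0, 3850, 0]) cube([4500, 150, 2500]);
translate([0, 150, 0]) cube([150, 3700, 2500]);
translate([4350, 150, 0]) cube([150, 3700, 2500]);
translate([2500, 150, 0]) cube([150, 500, 2500]);
translate([2500, 1650, 0]) cube([150, 2200, 2500]);


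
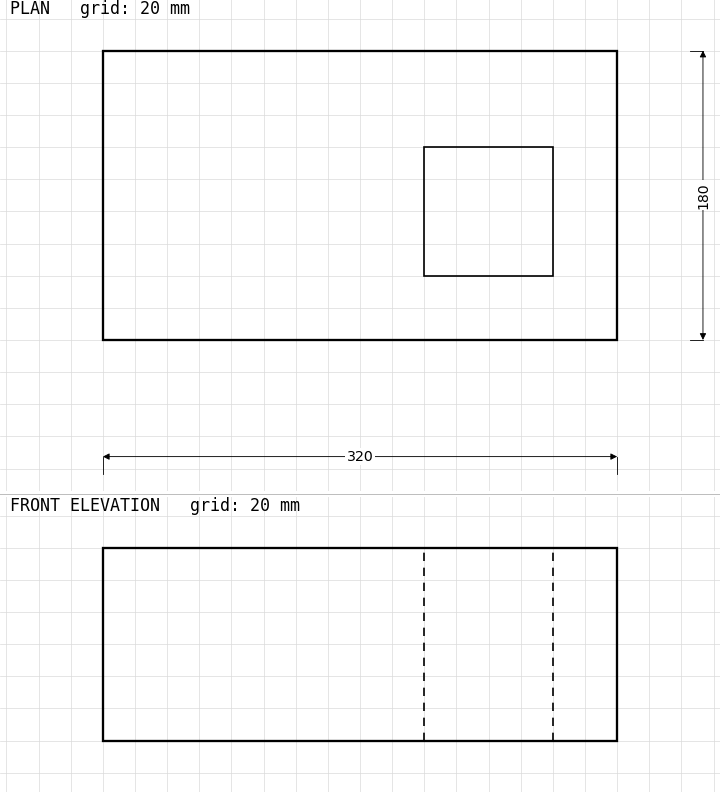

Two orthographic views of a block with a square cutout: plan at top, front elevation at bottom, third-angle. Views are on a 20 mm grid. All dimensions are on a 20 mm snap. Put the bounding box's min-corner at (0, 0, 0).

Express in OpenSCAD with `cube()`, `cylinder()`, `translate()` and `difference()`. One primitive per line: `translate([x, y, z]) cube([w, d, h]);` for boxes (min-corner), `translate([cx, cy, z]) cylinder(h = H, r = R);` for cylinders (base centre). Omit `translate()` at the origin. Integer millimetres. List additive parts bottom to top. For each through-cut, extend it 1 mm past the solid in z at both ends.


difference() {
  cube([320, 180, 120]);
  translate([200, 40, -1]) cube([80, 80, 122]);
}


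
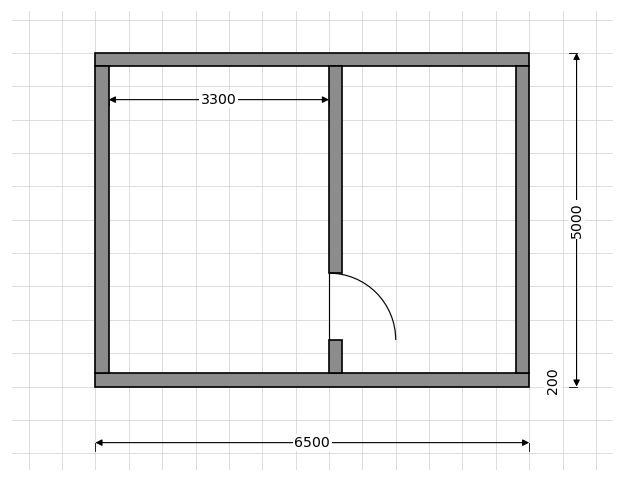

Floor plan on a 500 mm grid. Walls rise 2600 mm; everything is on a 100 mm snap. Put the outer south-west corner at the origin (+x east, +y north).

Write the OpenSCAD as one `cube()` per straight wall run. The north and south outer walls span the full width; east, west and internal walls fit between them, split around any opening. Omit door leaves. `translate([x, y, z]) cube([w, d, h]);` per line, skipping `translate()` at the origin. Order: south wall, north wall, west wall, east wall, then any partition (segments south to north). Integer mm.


cube([6500, 200, 2600]);
translate([0, 4800, 0]) cube([6500, 200, 2600]);
translate([0, 200, 0]) cube([200, 4600, 2600]);
translate([6300, 200, 0]) cube([200, 4600, 2600]);
translate([3500, 200, 0]) cube([200, 500, 2600]);
translate([3500, 1700, 0]) cube([200, 3100, 2600]);


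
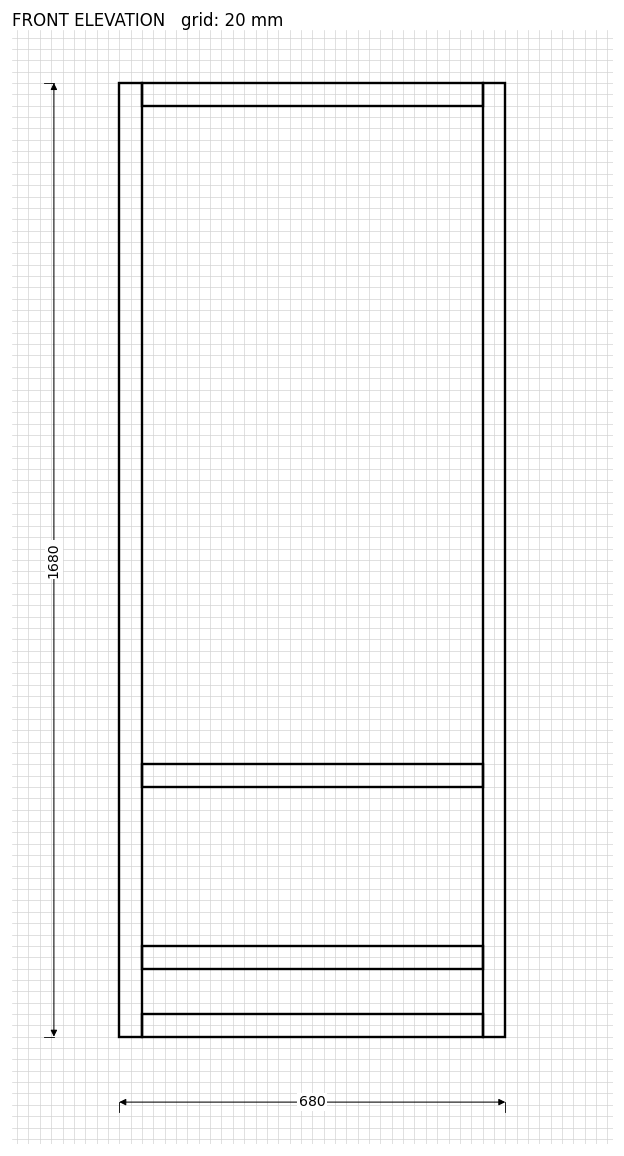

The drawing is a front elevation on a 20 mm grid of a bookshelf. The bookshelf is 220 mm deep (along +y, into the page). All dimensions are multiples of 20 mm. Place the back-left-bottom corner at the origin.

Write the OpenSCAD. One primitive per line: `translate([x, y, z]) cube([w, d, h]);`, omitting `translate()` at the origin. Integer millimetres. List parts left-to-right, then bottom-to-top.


cube([40, 220, 1680]);
translate([40, 0, 0]) cube([600, 220, 40]);
translate([40, 0, 120]) cube([600, 220, 40]);
translate([40, 0, 440]) cube([600, 220, 40]);
translate([40, 0, 1640]) cube([600, 220, 40]);
translate([640, 0, 0]) cube([40, 220, 1680]);


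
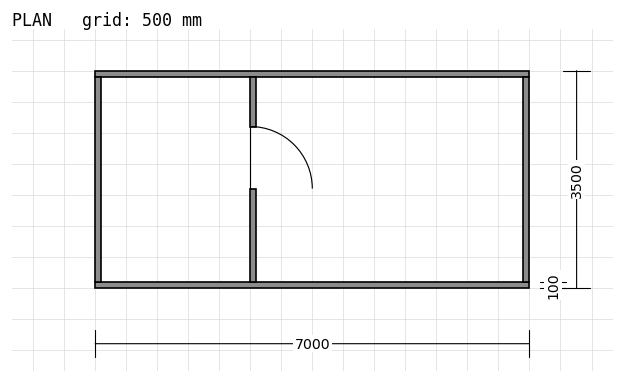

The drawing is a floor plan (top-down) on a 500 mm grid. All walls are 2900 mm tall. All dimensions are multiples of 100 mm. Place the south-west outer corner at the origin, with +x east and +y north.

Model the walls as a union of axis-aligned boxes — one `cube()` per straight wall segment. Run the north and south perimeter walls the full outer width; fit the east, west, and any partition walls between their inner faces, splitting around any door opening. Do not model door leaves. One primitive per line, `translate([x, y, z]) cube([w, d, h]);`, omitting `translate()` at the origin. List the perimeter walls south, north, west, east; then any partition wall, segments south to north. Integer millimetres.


cube([7000, 100, 2900]);
translate([0, 3400, 0]) cube([7000, 100, 2900]);
translate([0, 100, 0]) cube([100, 3300, 2900]);
translate([6900, 100, 0]) cube([100, 3300, 2900]);
translate([2500, 100, 0]) cube([100, 1500, 2900]);
translate([2500, 2600, 0]) cube([100, 800, 2900]);


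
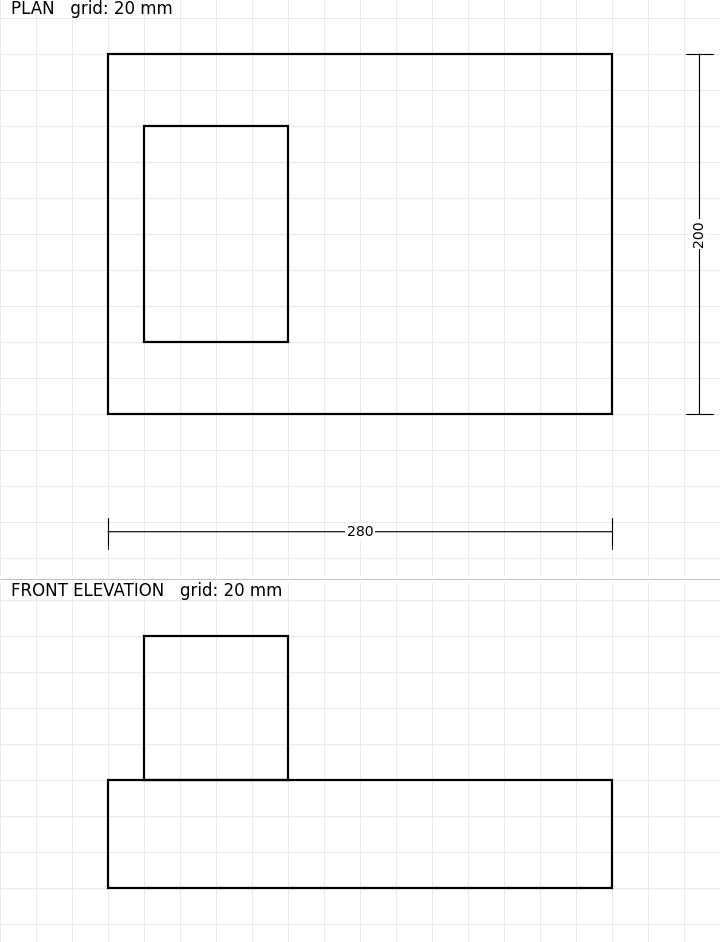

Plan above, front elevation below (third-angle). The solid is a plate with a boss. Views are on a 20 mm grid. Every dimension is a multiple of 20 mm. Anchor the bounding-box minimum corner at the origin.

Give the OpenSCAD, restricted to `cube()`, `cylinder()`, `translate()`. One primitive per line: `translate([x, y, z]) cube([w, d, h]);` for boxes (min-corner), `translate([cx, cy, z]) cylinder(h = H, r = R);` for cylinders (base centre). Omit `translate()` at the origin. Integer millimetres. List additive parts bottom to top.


cube([280, 200, 60]);
translate([20, 40, 60]) cube([80, 120, 80]);
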